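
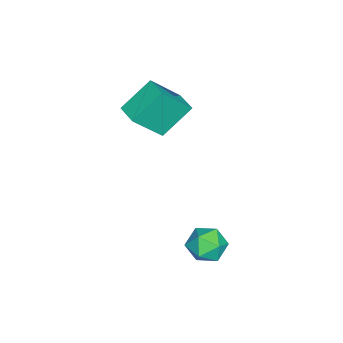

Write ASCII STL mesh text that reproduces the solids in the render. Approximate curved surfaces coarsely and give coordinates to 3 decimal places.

solid 
facet normal -0.852 -0.523 -0.018
outer loop
vertex 2.165 0.309 -2.168
vertex 2.554 -0.312 -2.536
vertex 2.517 -0.28 -1.718
endloop
endfacet
facet normal -0.835 -0.083 0.544
outer loop
vertex 2.165 0.309 -2.168
vertex 2.517 -0.28 -1.718
vertex 2.586 0.506 -1.492
endloop
endfacet
facet normal -0.755 0.582 0.301
outer loop
vertex 2.165 0.309 -2.168
vertex 2.586 0.506 -1.492
vertex 2.665 0.959 -2.171
endloop
endfacet
facet normal -0.723 0.554 -0.412
outer loop
vertex 2.165 0.309 -2.168
vertex 2.665 0.959 -2.171
vertex 2.645 0.453 -2.817
endloop
endfacet
facet normal -0.783 -0.130 -0.608
outer loop
vertex 2.165 0.309 -2.168
vertex 2.645 0.453 -2.817
vertex 2.554 -0.312 -2.536
endloop
endfacet
facet normal -0.259 -0.246 0.934
outer loop
vertex 2.586 0.506 -1.492
vertex 2.517 -0.28 -1.718
vertex 3.235 0.007 -1.443
endloop
endfacet
facet normal -0.287 -0.957 0.024
outer loop
vertex 2.517 -0.28 -1.718
vertex 2.554 -0.312 -2.536
vertex 3.215 -0.499 -2.089
endloop
endfacet
facet normal -0.176 -0.321 -0.931
outer loop
vertex 2.554 -0.312 -2.536
vertex 2.645 0.453 -2.817
vertex 3.294 -0.046 -2.768
endloop
endfacet
facet normal -0.079 0.786 -0.613
outer loop
vertex 2.645 0.453 -2.817
vertex 2.665 0.959 -2.171
vertex 3.363 0.74 -2.542
endloop
endfacet
facet normal -0.130 0.832 0.540
outer loop
vertex 2.665 0.959 -2.171
vertex 2.586 0.506 -1.492
vertex 3.326 0.772 -1.724
endloop
endfacet
facet normal 0.723 -0.554 0.412
outer loop
vertex 3.715 0.151 -2.092
vertex 3.235 0.007 -1.443
vertex 3.215 -0.499 -2.089
endloop
endfacet
facet normal 0.755 -0.582 -0.301
outer loop
vertex 3.715 0.151 -2.092
vertex 3.215 -0.499 -2.089
vertex 3.294 -0.046 -2.768
endloop
endfacet
facet normal 0.835 0.083 -0.544
outer loop
vertex 3.715 0.151 -2.092
vertex 3.294 -0.046 -2.768
vertex 3.363 0.74 -2.542
endloop
endfacet
facet normal 0.852 0.523 0.018
outer loop
vertex 3.715 0.151 -2.092
vertex 3.363 0.74 -2.542
vertex 3.326 0.772 -1.724
endloop
endfacet
facet normal 0.783 0.130 0.608
outer loop
vertex 3.715 0.151 -2.092
vertex 3.326 0.772 -1.724
vertex 3.235 0.007 -1.443
endloop
endfacet
facet normal 0.079 -0.786 0.613
outer loop
vertex 3.215 -0.499 -2.089
vertex 3.235 0.007 -1.443
vertex 2.517 -0.28 -1.718
endloop
endfacet
facet normal 0.130 -0.832 -0.540
outer loop
vertex 3.294 -0.046 -2.768
vertex 3.215 -0.499 -2.089
vertex 2.554 -0.312 -2.536
endloop
endfacet
facet normal 0.259 0.246 -0.934
outer loop
vertex 3.363 0.74 -2.542
vertex 3.294 -0.046 -2.768
vertex 2.645 0.453 -2.817
endloop
endfacet
facet normal 0.287 0.957 -0.024
outer loop
vertex 3.326 0.772 -1.724
vertex 3.363 0.74 -2.542
vertex 2.665 0.959 -2.171
endloop
endfacet
facet normal 0.176 0.321 0.931
outer loop
vertex 3.235 0.007 -1.443
vertex 3.326 0.772 -1.724
vertex 2.586 0.506 -1.492
endloop
endfacet
facet normal -0.743 -0.669 -0.012
outer loop
vertex -0.896 -2.859 3.133
vertex -1.679 -1.965 1.835
vertex -0.082 -3.744 2.034
endloop
endfacet
facet normal 0.445 -0.507 0.738
outer loop
vertex 0.639 -3.095 2.045
vertex -0.896 -2.859 3.133
vertex -0.082 -3.744 2.034
endloop
endfacet
facet normal -0.743 -0.669 -0.012
outer loop
vertex -0.082 -3.744 2.034
vertex -1.679 -1.965 1.835
vertex -0.865 -2.85 0.735
endloop
endfacet
facet normal 0.499 -0.543 -0.675
outer loop
vertex -0.865 -2.85 0.735
vertex 0.639 -3.095 2.045
vertex -0.082 -3.744 2.034
endloop
endfacet
facet normal -0.499 0.543 0.675
outer loop
vertex -0.896 -2.859 3.133
vertex -0.958 -1.316 1.846
vertex -1.679 -1.965 1.835
endloop
endfacet
facet normal 0.445 -0.508 0.738
outer loop
vertex -0.175 -2.21 3.145
vertex -0.896 -2.859 3.133
vertex 0.639 -3.095 2.045
endloop
endfacet
facet normal -0.500 0.543 0.675
outer loop
vertex -0.175 -2.21 3.145
vertex -0.958 -1.316 1.846
vertex -0.896 -2.859 3.133
endloop
endfacet
facet normal -0.445 0.507 -0.738
outer loop
vertex -1.679 -1.965 1.835
vertex -0.958 -1.316 1.846
vertex -0.865 -2.85 0.735
endloop
endfacet
facet normal 0.500 -0.543 -0.675
outer loop
vertex -0.144 -2.201 0.747
vertex 0.639 -3.095 2.045
vertex -0.865 -2.85 0.735
endloop
endfacet
facet normal -0.445 0.508 -0.738
outer loop
vertex -0.865 -2.85 0.735
vertex -0.958 -1.316 1.846
vertex -0.144 -2.201 0.747
endloop
endfacet
facet normal 0.743 0.669 0.012
outer loop
vertex -0.144 -2.201 0.747
vertex -0.175 -2.21 3.145
vertex 0.639 -3.095 2.045
endloop
endfacet
facet normal 0.743 0.669 0.012
outer loop
vertex -0.958 -1.316 1.846
vertex -0.175 -2.21 3.145
vertex -0.144 -2.201 0.747
endloop
endfacet

endsolid


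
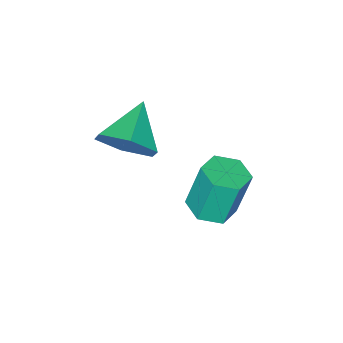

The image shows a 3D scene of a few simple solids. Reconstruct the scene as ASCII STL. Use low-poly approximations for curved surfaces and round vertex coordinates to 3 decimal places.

solid 
facet normal 0.813 0.316 -0.489
outer loop
vertex 0.091 0.666 -0.05
vertex -0.208 0.192 -0.854
vertex -0.479 1.121 -0.704
endloop
endfacet
facet normal -0.380 0.570 0.728
outer loop
vertex 0.091 0.666 -0.05
vertex -0.479 1.121 -0.704
vertex -1.452 -0.292 -0.106
endloop
endfacet
facet normal 0.813 0.316 -0.489
outer loop
vertex -0.479 1.121 -0.704
vertex -0.208 0.192 -0.854
vertex -0.778 0.647 -1.508
endloop
endfacet
facet normal -0.828 0.561 -0.023
outer loop
vertex -0.479 1.121 -0.704
vertex -0.778 0.647 -1.508
vertex -1.452 -0.292 -0.106
endloop
endfacet
facet normal 0.813 0.317 -0.488
outer loop
vertex -0.778 0.647 -1.508
vertex -0.208 0.192 -0.854
vertex -0.506 -0.283 -1.658
endloop
endfacet
facet normal -0.842 -0.163 -0.514
outer loop
vertex -0.778 0.647 -1.508
vertex -0.506 -0.283 -1.658
vertex -1.452 -0.292 -0.106
endloop
endfacet
facet normal 0.813 0.316 -0.488
outer loop
vertex -0.506 -0.283 -1.658
vertex -0.208 0.192 -0.854
vertex 0.064 -0.738 -1.003
endloop
endfacet
facet normal -0.408 -0.877 -0.254
outer loop
vertex -0.506 -0.283 -1.658
vertex 0.064 -0.738 -1.003
vertex -1.452 -0.292 -0.106
endloop
endfacet
facet normal 0.814 0.316 -0.488
outer loop
vertex 0.064 -0.738 -1.003
vertex -0.208 0.192 -0.854
vertex 0.362 -0.264 -0.199
endloop
endfacet
facet normal 0.039 -0.867 0.497
outer loop
vertex 0.064 -0.738 -1.003
vertex 0.362 -0.264 -0.199
vertex -1.452 -0.292 -0.106
endloop
endfacet
facet normal 0.814 0.315 -0.488
outer loop
vertex 0.362 -0.264 -0.199
vertex -0.208 0.192 -0.854
vertex 0.091 0.666 -0.05
endloop
endfacet
facet normal 0.053 -0.143 0.988
outer loop
vertex 0.362 -0.264 -0.199
vertex 0.091 0.666 -0.05
vertex -1.452 -0.292 -0.106
endloop
endfacet
facet normal 0.182 -0.176 -0.968
outer loop
vertex -1.525 1.656 -4.423
vertex -2.264 1.519 -4.537
vertex -1.992 2.225 -4.614
endloop
endfacet
facet normal 0.768 0.640 0.028
outer loop
vertex -1.525 1.656 -4.423
vertex -1.992 2.225 -4.614
vertex -1.837 1.957 -2.769
endloop
endfacet
facet normal 0.768 0.640 0.028
outer loop
vertex -1.837 1.957 -2.769
vertex -1.992 2.225 -4.614
vertex -2.304 2.526 -2.96
endloop
endfacet
facet normal -0.182 0.176 0.968
outer loop
vertex -1.837 1.957 -2.769
vertex -2.304 2.526 -2.96
vertex -2.576 1.821 -2.883
endloop
endfacet
facet normal 0.183 -0.176 -0.967
outer loop
vertex -1.992 2.225 -4.614
vertex -2.264 1.519 -4.537
vertex -2.731 2.088 -4.729
endloop
endfacet
facet normal -0.148 0.968 -0.204
outer loop
vertex -1.992 2.225 -4.614
vertex -2.731 2.088 -4.729
vertex -2.304 2.526 -2.96
endloop
endfacet
facet normal -0.148 0.968 -0.204
outer loop
vertex -2.304 2.526 -2.96
vertex -2.731 2.088 -4.729
vertex -3.042 2.389 -3.074
endloop
endfacet
facet normal -0.182 0.176 0.967
outer loop
vertex -2.304 2.526 -2.96
vertex -3.042 2.389 -3.074
vertex -2.576 1.821 -2.883
endloop
endfacet
facet normal 0.182 -0.177 -0.967
outer loop
vertex -2.731 2.088 -4.729
vertex -2.264 1.519 -4.537
vertex -3.003 1.383 -4.651
endloop
endfacet
facet normal -0.916 0.328 -0.232
outer loop
vertex -2.731 2.088 -4.729
vertex -3.003 1.383 -4.651
vertex -3.042 2.389 -3.074
endloop
endfacet
facet normal -0.915 0.329 -0.233
outer loop
vertex -3.042 2.389 -3.074
vertex -3.003 1.383 -4.651
vertex -3.315 1.684 -2.997
endloop
endfacet
facet normal -0.182 0.176 0.967
outer loop
vertex -3.042 2.389 -3.074
vertex -3.315 1.684 -2.997
vertex -2.576 1.821 -2.883
endloop
endfacet
facet normal 0.182 -0.176 -0.968
outer loop
vertex -3.003 1.383 -4.651
vertex -2.264 1.519 -4.537
vertex -2.536 0.814 -4.46
endloop
endfacet
facet normal -0.768 -0.640 -0.028
outer loop
vertex -3.003 1.383 -4.651
vertex -2.536 0.814 -4.46
vertex -3.315 1.684 -2.997
endloop
endfacet
facet normal -0.768 -0.640 -0.028
outer loop
vertex -3.315 1.684 -2.997
vertex -2.536 0.814 -4.46
vertex -2.848 1.115 -2.806
endloop
endfacet
facet normal -0.182 0.176 0.968
outer loop
vertex -3.315 1.684 -2.997
vertex -2.848 1.115 -2.806
vertex -2.576 1.821 -2.883
endloop
endfacet
facet normal 0.182 -0.176 -0.967
outer loop
vertex -2.536 0.814 -4.46
vertex -2.264 1.519 -4.537
vertex -1.798 0.951 -4.346
endloop
endfacet
facet normal 0.148 -0.968 0.204
outer loop
vertex -2.536 0.814 -4.46
vertex -1.798 0.951 -4.346
vertex -2.848 1.115 -2.806
endloop
endfacet
facet normal 0.148 -0.968 0.204
outer loop
vertex -2.848 1.115 -2.806
vertex -1.798 0.951 -4.346
vertex -2.109 1.252 -2.691
endloop
endfacet
facet normal -0.183 0.176 0.967
outer loop
vertex -2.848 1.115 -2.806
vertex -2.109 1.252 -2.691
vertex -2.576 1.821 -2.883
endloop
endfacet
facet normal 0.182 -0.176 -0.967
outer loop
vertex -1.798 0.951 -4.346
vertex -2.264 1.519 -4.537
vertex -1.525 1.656 -4.423
endloop
endfacet
facet normal 0.915 -0.329 0.232
outer loop
vertex -1.798 0.951 -4.346
vertex -1.525 1.656 -4.423
vertex -2.109 1.252 -2.691
endloop
endfacet
facet normal 0.916 -0.328 0.232
outer loop
vertex -2.109 1.252 -2.691
vertex -1.525 1.656 -4.423
vertex -1.837 1.957 -2.769
endloop
endfacet
facet normal -0.182 0.177 0.967
outer loop
vertex -2.109 1.252 -2.691
vertex -1.837 1.957 -2.769
vertex -2.576 1.821 -2.883
endloop
endfacet

endsolid


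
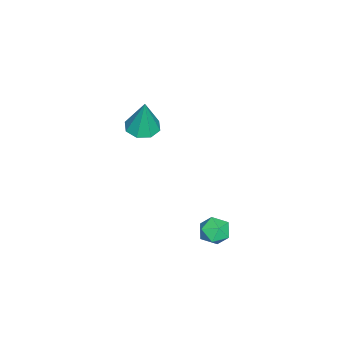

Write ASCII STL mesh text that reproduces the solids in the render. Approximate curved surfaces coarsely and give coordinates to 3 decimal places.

solid 
facet normal -0.879 0.473 0.051
outer loop
vertex 2.098 1.783 -2.823
vertex 1.824 1.224 -2.356
vertex 2.177 1.847 -2.051
endloop
endfacet
facet normal -0.346 0.937 -0.042
outer loop
vertex 2.098 1.783 -2.823
vertex 2.177 1.847 -2.051
vertex 2.766 2.043 -2.521
endloop
endfacet
facet normal -0.005 0.764 -0.646
outer loop
vertex 2.098 1.783 -2.823
vertex 2.766 2.043 -2.521
vertex 2.777 1.541 -3.115
endloop
endfacet
facet normal -0.329 0.192 -0.925
outer loop
vertex 2.098 1.783 -2.823
vertex 2.777 1.541 -3.115
vertex 2.195 1.035 -3.013
endloop
endfacet
facet normal -0.869 0.013 -0.494
outer loop
vertex 2.098 1.783 -2.823
vertex 2.195 1.035 -3.013
vertex 1.824 1.224 -2.356
endloop
endfacet
facet normal 0.112 0.859 0.499
outer loop
vertex 2.766 2.043 -2.521
vertex 2.177 1.847 -2.051
vertex 2.905 1.645 -1.867
endloop
endfacet
facet normal -0.752 0.108 0.650
outer loop
vertex 2.177 1.847 -2.051
vertex 1.824 1.224 -2.356
vertex 2.323 1.139 -1.765
endloop
endfacet
facet normal -0.735 -0.637 -0.232
outer loop
vertex 1.824 1.224 -2.356
vertex 2.195 1.035 -3.013
vertex 2.334 0.637 -2.359
endloop
endfacet
facet normal 0.138 -0.346 -0.928
outer loop
vertex 2.195 1.035 -3.013
vertex 2.777 1.541 -3.115
vertex 2.923 0.833 -2.829
endloop
endfacet
facet normal 0.663 0.578 -0.476
outer loop
vertex 2.777 1.541 -3.115
vertex 2.766 2.043 -2.521
vertex 3.276 1.456 -2.524
endloop
endfacet
facet normal 0.329 -0.192 0.925
outer loop
vertex 3.002 0.897 -2.057
vertex 2.905 1.645 -1.867
vertex 2.323 1.139 -1.765
endloop
endfacet
facet normal 0.005 -0.764 0.646
outer loop
vertex 3.002 0.897 -2.057
vertex 2.323 1.139 -1.765
vertex 2.334 0.637 -2.359
endloop
endfacet
facet normal 0.346 -0.937 0.042
outer loop
vertex 3.002 0.897 -2.057
vertex 2.334 0.637 -2.359
vertex 2.923 0.833 -2.829
endloop
endfacet
facet normal 0.879 -0.473 -0.051
outer loop
vertex 3.002 0.897 -2.057
vertex 2.923 0.833 -2.829
vertex 3.276 1.456 -2.524
endloop
endfacet
facet normal 0.869 -0.013 0.494
outer loop
vertex 3.002 0.897 -2.057
vertex 3.276 1.456 -2.524
vertex 2.905 1.645 -1.867
endloop
endfacet
facet normal -0.138 0.346 0.928
outer loop
vertex 2.323 1.139 -1.765
vertex 2.905 1.645 -1.867
vertex 2.177 1.847 -2.051
endloop
endfacet
facet normal -0.663 -0.578 0.476
outer loop
vertex 2.334 0.637 -2.359
vertex 2.323 1.139 -1.765
vertex 1.824 1.224 -2.356
endloop
endfacet
facet normal -0.112 -0.859 -0.499
outer loop
vertex 2.923 0.833 -2.829
vertex 2.334 0.637 -2.359
vertex 2.195 1.035 -3.013
endloop
endfacet
facet normal 0.752 -0.108 -0.650
outer loop
vertex 3.276 1.456 -2.524
vertex 2.923 0.833 -2.829
vertex 2.777 1.541 -3.115
endloop
endfacet
facet normal 0.735 0.637 0.232
outer loop
vertex 2.905 1.645 -1.867
vertex 3.276 1.456 -2.524
vertex 2.766 2.043 -2.521
endloop
endfacet
facet normal -0.157 -0.123 -0.980
outer loop
vertex -2.677 -3.267 -1.688
vertex -3.254 -3.868 -1.52
vertex -3.277 -3.025 -1.622
endloop
endfacet
facet normal 0.385 0.899 0.209
outer loop
vertex -2.677 -3.267 -1.688
vertex -3.277 -3.025 -1.622
vertex -2.946 -3.632 0.38
endloop
endfacet
facet normal -0.160 -0.123 -0.979
outer loop
vertex -3.277 -3.025 -1.622
vertex -3.254 -3.868 -1.52
vertex -3.863 -3.276 -1.495
endloop
endfacet
facet normal -0.313 0.893 0.323
outer loop
vertex -3.277 -3.025 -1.622
vertex -3.863 -3.276 -1.495
vertex -2.946 -3.632 0.38
endloop
endfacet
facet normal -0.158 -0.121 -0.980
outer loop
vertex -3.863 -3.276 -1.495
vertex -3.254 -3.868 -1.52
vertex -4.093 -3.875 -1.384
endloop
endfacet
facet normal -0.795 0.391 0.463
outer loop
vertex -3.863 -3.276 -1.495
vertex -4.093 -3.875 -1.384
vertex -2.946 -3.632 0.38
endloop
endfacet
facet normal -0.158 -0.122 -0.980
outer loop
vertex -4.093 -3.875 -1.384
vertex -3.254 -3.868 -1.52
vertex -3.831 -4.469 -1.352
endloop
endfacet
facet normal -0.776 -0.313 0.548
outer loop
vertex -4.093 -3.875 -1.384
vertex -3.831 -4.469 -1.352
vertex -2.946 -3.632 0.38
endloop
endfacet
facet normal -0.159 -0.122 -0.980
outer loop
vertex -3.831 -4.469 -1.352
vertex -3.254 -3.868 -1.52
vertex -3.231 -4.712 -1.419
endloop
endfacet
facet normal -0.268 -0.807 0.527
outer loop
vertex -3.831 -4.469 -1.352
vertex -3.231 -4.712 -1.419
vertex -2.946 -3.632 0.38
endloop
endfacet
facet normal -0.158 -0.122 -0.980
outer loop
vertex -3.231 -4.712 -1.419
vertex -3.254 -3.868 -1.52
vertex -2.644 -4.46 -1.545
endloop
endfacet
facet normal 0.433 -0.802 0.413
outer loop
vertex -3.231 -4.712 -1.419
vertex -2.644 -4.46 -1.545
vertex -2.946 -3.632 0.38
endloop
endfacet
facet normal -0.159 -0.123 -0.980
outer loop
vertex -2.644 -4.46 -1.545
vertex -3.254 -3.868 -1.52
vertex -2.415 -3.862 -1.657
endloop
endfacet
facet normal 0.915 -0.299 0.272
outer loop
vertex -2.644 -4.46 -1.545
vertex -2.415 -3.862 -1.657
vertex -2.946 -3.632 0.38
endloop
endfacet
facet normal -0.159 -0.121 -0.980
outer loop
vertex -2.415 -3.862 -1.657
vertex -3.254 -3.868 -1.52
vertex -2.677 -3.267 -1.688
endloop
endfacet
facet normal 0.895 0.404 0.188
outer loop
vertex -2.415 -3.862 -1.657
vertex -2.677 -3.267 -1.688
vertex -2.946 -3.632 0.38
endloop
endfacet

endsolid


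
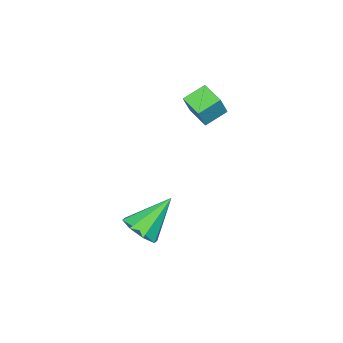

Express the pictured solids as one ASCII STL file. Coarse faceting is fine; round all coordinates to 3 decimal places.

solid 
facet normal -0.910 0.186 0.371
outer loop
vertex -4.095 -4.121 4.451
vertex -3.908 -2.962 4.328
vertex -4.547 -4.163 3.362
endloop
endfacet
facet normal -0.158 -0.982 0.103
outer loop
vertex -3.492 -4.378 2.932
vertex -4.095 -4.121 4.451
vertex -4.547 -4.163 3.362
endloop
endfacet
facet normal -0.910 0.185 0.371
outer loop
vertex -4.547 -4.163 3.362
vertex -3.908 -2.962 4.328
vertex -4.361 -3.004 3.239
endloop
endfacet
facet normal -0.384 -0.036 -0.923
outer loop
vertex -4.361 -3.004 3.239
vertex -3.492 -4.378 2.932
vertex -4.547 -4.163 3.362
endloop
endfacet
facet normal 0.383 0.036 0.923
outer loop
vertex -4.095 -4.121 4.451
vertex -2.853 -3.177 3.898
vertex -3.908 -2.962 4.328
endloop
endfacet
facet normal -0.158 -0.982 0.104
outer loop
vertex -3.039 -4.336 4.021
vertex -4.095 -4.121 4.451
vertex -3.492 -4.378 2.932
endloop
endfacet
facet normal 0.383 0.036 0.923
outer loop
vertex -3.039 -4.336 4.021
vertex -2.853 -3.177 3.898
vertex -4.095 -4.121 4.451
endloop
endfacet
facet normal 0.158 0.982 -0.104
outer loop
vertex -3.908 -2.962 4.328
vertex -2.853 -3.177 3.898
vertex -4.361 -3.004 3.239
endloop
endfacet
facet normal -0.383 -0.036 -0.923
outer loop
vertex -3.305 -3.219 2.809
vertex -3.492 -4.378 2.932
vertex -4.361 -3.004 3.239
endloop
endfacet
facet normal 0.158 0.982 -0.103
outer loop
vertex -4.361 -3.004 3.239
vertex -2.853 -3.177 3.898
vertex -3.305 -3.219 2.809
endloop
endfacet
facet normal 0.910 -0.186 -0.371
outer loop
vertex -3.305 -3.219 2.809
vertex -3.039 -4.336 4.021
vertex -3.492 -4.378 2.932
endloop
endfacet
facet normal 0.910 -0.185 -0.371
outer loop
vertex -2.853 -3.177 3.898
vertex -3.039 -4.336 4.021
vertex -3.305 -3.219 2.809
endloop
endfacet
facet normal 0.730 -0.124 -0.672
outer loop
vertex 0.943 -3.692 -1.291
vertex 0.49 -3.111 -1.89
vertex 1.139 -2.998 -1.206
endloop
endfacet
facet normal 0.300 -0.199 0.933
outer loop
vertex 0.943 -3.692 -1.291
vertex 1.139 -2.998 -1.206
vertex -1.05 -2.849 -0.47
endloop
endfacet
facet normal 0.730 -0.123 -0.672
outer loop
vertex 1.139 -2.998 -1.206
vertex 0.49 -3.111 -1.89
vertex 0.955 -2.369 -1.521
endloop
endfacet
facet normal 0.307 0.496 0.812
outer loop
vertex 1.139 -2.998 -1.206
vertex 0.955 -2.369 -1.521
vertex -1.05 -2.849 -0.47
endloop
endfacet
facet normal 0.730 -0.123 -0.673
outer loop
vertex 0.955 -2.369 -1.521
vertex 0.49 -3.111 -1.89
vertex 0.498 -2.175 -2.052
endloop
endfacet
facet normal -0.031 0.930 0.366
outer loop
vertex 0.955 -2.369 -1.521
vertex 0.498 -2.175 -2.052
vertex -1.05 -2.849 -0.47
endloop
endfacet
facet normal 0.730 -0.123 -0.672
outer loop
vertex 0.498 -2.175 -2.052
vertex 0.49 -3.111 -1.89
vertex 0.037 -2.529 -2.488
endloop
endfacet
facet normal -0.514 0.846 -0.143
outer loop
vertex 0.498 -2.175 -2.052
vertex 0.037 -2.529 -2.488
vertex -1.05 -2.849 -0.47
endloop
endfacet
facet normal 0.729 -0.124 -0.673
outer loop
vertex 0.037 -2.529 -2.488
vertex 0.49 -3.111 -1.89
vertex -0.16 -3.224 -2.573
endloop
endfacet
facet normal -0.860 0.295 -0.417
outer loop
vertex 0.037 -2.529 -2.488
vertex -0.16 -3.224 -2.573
vertex -1.05 -2.849 -0.47
endloop
endfacet
facet normal 0.729 -0.124 -0.673
outer loop
vertex -0.16 -3.224 -2.573
vertex 0.49 -3.111 -1.89
vertex 0.024 -3.852 -2.258
endloop
endfacet
facet normal -0.867 -0.402 -0.295
outer loop
vertex -0.16 -3.224 -2.573
vertex 0.024 -3.852 -2.258
vertex -1.05 -2.849 -0.47
endloop
endfacet
facet normal 0.729 -0.124 -0.673
outer loop
vertex 0.024 -3.852 -2.258
vertex 0.49 -3.111 -1.89
vertex 0.481 -4.047 -1.727
endloop
endfacet
facet normal -0.530 -0.835 0.150
outer loop
vertex 0.024 -3.852 -2.258
vertex 0.481 -4.047 -1.727
vertex -1.05 -2.849 -0.47
endloop
endfacet
facet normal 0.730 -0.124 -0.672
outer loop
vertex 0.481 -4.047 -1.727
vertex 0.49 -3.111 -1.89
vertex 0.943 -3.692 -1.291
endloop
endfacet
facet normal -0.046 -0.750 0.659
outer loop
vertex 0.481 -4.047 -1.727
vertex 0.943 -3.692 -1.291
vertex -1.05 -2.849 -0.47
endloop
endfacet

endsolid


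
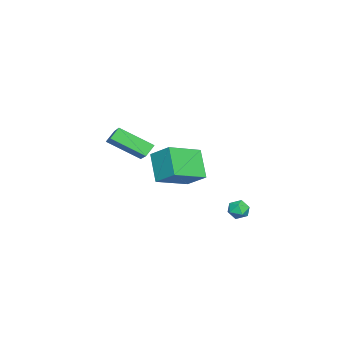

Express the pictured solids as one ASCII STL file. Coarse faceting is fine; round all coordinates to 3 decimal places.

solid 
facet normal -0.774 -0.358 -0.522
outer loop
vertex -2.549 -3.783 1.975
vertex -2.663 -1.955 0.889
vertex -2.031 -4.084 1.414
endloop
endfacet
facet normal 0.053 -0.859 0.510
outer loop
vertex -0.437 -3.345 2.491
vertex -2.549 -3.783 1.975
vertex -2.031 -4.084 1.414
endloop
endfacet
facet normal -0.773 -0.359 -0.523
outer loop
vertex -2.031 -4.084 1.414
vertex -2.663 -1.955 0.889
vertex -2.145 -2.255 0.329
endloop
endfacet
facet normal 0.632 -0.366 -0.683
outer loop
vertex -2.145 -2.255 0.329
vertex -0.437 -3.345 2.491
vertex -2.031 -4.084 1.414
endloop
endfacet
facet normal -0.632 0.367 0.683
outer loop
vertex -2.549 -3.783 1.975
vertex -1.069 -1.216 1.966
vertex -2.663 -1.955 0.889
endloop
endfacet
facet normal 0.054 -0.859 0.510
outer loop
vertex -0.955 -3.045 3.051
vertex -2.549 -3.783 1.975
vertex -0.437 -3.345 2.491
endloop
endfacet
facet normal -0.631 0.366 0.684
outer loop
vertex -0.955 -3.045 3.051
vertex -1.069 -1.216 1.966
vertex -2.549 -3.783 1.975
endloop
endfacet
facet normal -0.054 0.859 -0.510
outer loop
vertex -2.663 -1.955 0.889
vertex -1.069 -1.216 1.966
vertex -2.145 -2.255 0.329
endloop
endfacet
facet normal 0.631 -0.367 -0.683
outer loop
vertex -0.551 -1.517 1.405
vertex -0.437 -3.345 2.491
vertex -2.145 -2.255 0.329
endloop
endfacet
facet normal -0.053 0.859 -0.510
outer loop
vertex -2.145 -2.255 0.329
vertex -1.069 -1.216 1.966
vertex -0.551 -1.517 1.405
endloop
endfacet
facet normal 0.773 0.359 0.523
outer loop
vertex -0.551 -1.517 1.405
vertex -0.955 -3.045 3.051
vertex -0.437 -3.345 2.491
endloop
endfacet
facet normal 0.774 0.358 0.522
outer loop
vertex -1.069 -1.216 1.966
vertex -0.955 -3.045 3.051
vertex -0.551 -1.517 1.405
endloop
endfacet
facet normal -0.729 0.575 -0.370
outer loop
vertex -0.656 1.292 2.15
vertex 0.468 1.876 0.842
vertex -1.074 0.224 1.313
endloop
endfacet
facet normal -0.618 -0.321 0.718
outer loop
vertex 0.472 -0.996 2.098
vertex -0.656 1.292 2.15
vertex -1.074 0.224 1.313
endloop
endfacet
facet normal -0.729 0.576 -0.370
outer loop
vertex -1.074 0.224 1.313
vertex 0.468 1.876 0.842
vertex 0.049 0.808 0.006
endloop
endfacet
facet normal -0.295 -0.752 -0.589
outer loop
vertex 0.049 0.808 0.006
vertex 0.472 -0.996 2.098
vertex -1.074 0.224 1.313
endloop
endfacet
facet normal 0.295 0.752 0.589
outer loop
vertex -0.656 1.292 2.15
vertex 2.014 0.656 1.627
vertex 0.468 1.876 0.842
endloop
endfacet
facet normal -0.617 -0.321 0.719
outer loop
vertex 0.891 0.072 2.934
vertex -0.656 1.292 2.15
vertex 0.472 -0.996 2.098
endloop
endfacet
facet normal 0.295 0.752 0.589
outer loop
vertex 0.891 0.072 2.934
vertex 2.014 0.656 1.627
vertex -0.656 1.292 2.15
endloop
endfacet
facet normal 0.617 0.320 -0.718
outer loop
vertex 0.468 1.876 0.842
vertex 2.014 0.656 1.627
vertex 0.049 0.808 0.006
endloop
endfacet
facet normal -0.295 -0.752 -0.589
outer loop
vertex 1.596 -0.412 0.79
vertex 0.472 -0.996 2.098
vertex 0.049 0.808 0.006
endloop
endfacet
facet normal 0.617 0.321 -0.718
outer loop
vertex 0.049 0.808 0.006
vertex 2.014 0.656 1.627
vertex 1.596 -0.412 0.79
endloop
endfacet
facet normal 0.729 -0.576 0.370
outer loop
vertex 1.596 -0.412 0.79
vertex 0.891 0.072 2.934
vertex 0.472 -0.996 2.098
endloop
endfacet
facet normal 0.730 -0.575 0.370
outer loop
vertex 2.014 0.656 1.627
vertex 0.891 0.072 2.934
vertex 1.596 -0.412 0.79
endloop
endfacet
facet normal -0.567 0.656 0.498
outer loop
vertex 1.558 4.327 -0.364
vertex 1.044 4.1 -0.65
vertex 1.236 3.851 -0.103
endloop
endfacet
facet normal 0.010 0.476 0.880
outer loop
vertex 1.558 4.327 -0.364
vertex 1.236 3.851 -0.103
vertex 1.867 3.842 -0.105
endloop
endfacet
facet normal 0.586 0.639 0.497
outer loop
vertex 1.558 4.327 -0.364
vertex 1.867 3.842 -0.105
vertex 2.065 4.086 -0.652
endloop
endfacet
facet normal 0.369 0.921 -0.122
outer loop
vertex 1.558 4.327 -0.364
vertex 2.065 4.086 -0.652
vertex 1.556 4.245 -0.99
endloop
endfacet
facet normal -0.344 0.931 -0.121
outer loop
vertex 1.558 4.327 -0.364
vertex 1.556 4.245 -0.99
vertex 1.044 4.1 -0.65
endloop
endfacet
facet normal -0.000 -0.231 0.973
outer loop
vertex 1.867 3.842 -0.105
vertex 1.236 3.851 -0.103
vertex 1.544 3.315 -0.23
endloop
endfacet
facet normal -0.933 0.060 0.355
outer loop
vertex 1.236 3.851 -0.103
vertex 1.044 4.1 -0.65
vertex 1.035 3.474 -0.568
endloop
endfacet
facet normal -0.572 0.504 -0.647
outer loop
vertex 1.044 4.1 -0.65
vertex 1.556 4.245 -0.99
vertex 1.233 3.718 -1.115
endloop
endfacet
facet normal 0.583 0.489 -0.649
outer loop
vertex 1.556 4.245 -0.99
vertex 2.065 4.086 -0.652
vertex 1.864 3.709 -1.117
endloop
endfacet
facet normal 0.935 0.033 0.353
outer loop
vertex 2.065 4.086 -0.652
vertex 1.867 3.842 -0.105
vertex 2.056 3.46 -0.57
endloop
endfacet
facet normal -0.369 -0.921 0.122
outer loop
vertex 1.542 3.233 -0.856
vertex 1.544 3.315 -0.23
vertex 1.035 3.474 -0.568
endloop
endfacet
facet normal -0.586 -0.639 -0.497
outer loop
vertex 1.542 3.233 -0.856
vertex 1.035 3.474 -0.568
vertex 1.233 3.718 -1.115
endloop
endfacet
facet normal -0.010 -0.476 -0.880
outer loop
vertex 1.542 3.233 -0.856
vertex 1.233 3.718 -1.115
vertex 1.864 3.709 -1.117
endloop
endfacet
facet normal 0.567 -0.656 -0.498
outer loop
vertex 1.542 3.233 -0.856
vertex 1.864 3.709 -1.117
vertex 2.056 3.46 -0.57
endloop
endfacet
facet normal 0.344 -0.931 0.121
outer loop
vertex 1.542 3.233 -0.856
vertex 2.056 3.46 -0.57
vertex 1.544 3.315 -0.23
endloop
endfacet
facet normal -0.583 -0.489 0.649
outer loop
vertex 1.035 3.474 -0.568
vertex 1.544 3.315 -0.23
vertex 1.236 3.851 -0.103
endloop
endfacet
facet normal -0.935 -0.033 -0.353
outer loop
vertex 1.233 3.718 -1.115
vertex 1.035 3.474 -0.568
vertex 1.044 4.1 -0.65
endloop
endfacet
facet normal 0.000 0.231 -0.973
outer loop
vertex 1.864 3.709 -1.117
vertex 1.233 3.718 -1.115
vertex 1.556 4.245 -0.99
endloop
endfacet
facet normal 0.933 -0.060 -0.355
outer loop
vertex 2.056 3.46 -0.57
vertex 1.864 3.709 -1.117
vertex 2.065 4.086 -0.652
endloop
endfacet
facet normal 0.572 -0.504 0.647
outer loop
vertex 1.544 3.315 -0.23
vertex 2.056 3.46 -0.57
vertex 1.867 3.842 -0.105
endloop
endfacet

endsolid


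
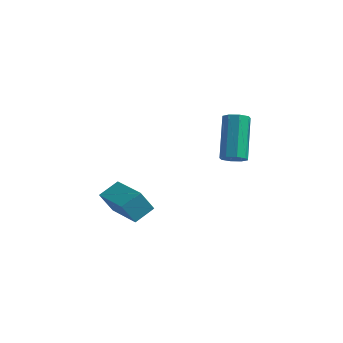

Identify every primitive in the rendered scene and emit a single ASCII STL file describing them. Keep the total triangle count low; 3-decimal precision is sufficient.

solid 
facet normal -0.893 0.438 -0.104
outer loop
vertex -2.693 -0.457 -1.724
vertex -2.37 0.31 -1.267
vertex -2.381 -0.039 -2.647
endloop
endfacet
facet normal -0.340 -0.808 -0.481
outer loop
vertex -0.89 -0.77 -2.473
vertex -2.693 -0.457 -1.724
vertex -2.381 -0.039 -2.647
endloop
endfacet
facet normal -0.893 0.438 -0.104
outer loop
vertex -2.381 -0.039 -2.647
vertex -2.37 0.31 -1.267
vertex -2.058 0.728 -2.189
endloop
endfacet
facet normal 0.295 0.395 -0.870
outer loop
vertex -2.058 0.728 -2.189
vertex -0.89 -0.77 -2.473
vertex -2.381 -0.039 -2.647
endloop
endfacet
facet normal -0.295 -0.394 0.870
outer loop
vertex -2.693 -0.457 -1.724
vertex -0.879 -0.421 -1.093
vertex -2.37 0.31 -1.267
endloop
endfacet
facet normal -0.340 -0.808 -0.481
outer loop
vertex -1.202 -1.188 -1.551
vertex -2.693 -0.457 -1.724
vertex -0.89 -0.77 -2.473
endloop
endfacet
facet normal -0.295 -0.395 0.870
outer loop
vertex -1.202 -1.188 -1.551
vertex -0.879 -0.421 -1.093
vertex -2.693 -0.457 -1.724
endloop
endfacet
facet normal 0.340 0.808 0.481
outer loop
vertex -2.37 0.31 -1.267
vertex -0.879 -0.421 -1.093
vertex -2.058 0.728 -2.189
endloop
endfacet
facet normal 0.294 0.395 -0.870
outer loop
vertex -0.567 -0.003 -2.016
vertex -0.89 -0.77 -2.473
vertex -2.058 0.728 -2.189
endloop
endfacet
facet normal 0.340 0.808 0.481
outer loop
vertex -2.058 0.728 -2.189
vertex -0.879 -0.421 -1.093
vertex -0.567 -0.003 -2.016
endloop
endfacet
facet normal 0.893 -0.438 0.104
outer loop
vertex -0.567 -0.003 -2.016
vertex -1.202 -1.188 -1.551
vertex -0.89 -0.77 -2.473
endloop
endfacet
facet normal 0.893 -0.438 0.104
outer loop
vertex -0.879 -0.421 -1.093
vertex -1.202 -1.188 -1.551
vertex -0.567 -0.003 -2.016
endloop
endfacet
facet normal 0.279 -0.567 -0.775
outer loop
vertex 3.14 -0.419 1.913
vertex 2.85 -0.137 1.602
vertex 3.334 -0.116 1.761
endloop
endfacet
facet normal 0.822 -0.276 0.499
outer loop
vertex 3.14 -0.419 1.913
vertex 3.334 -0.116 1.761
vertex 2.6 0.675 3.409
endloop
endfacet
facet normal 0.822 -0.276 0.499
outer loop
vertex 2.6 0.675 3.409
vertex 3.334 -0.116 1.761
vertex 2.794 0.978 3.257
endloop
endfacet
facet normal -0.279 0.567 0.775
outer loop
vertex 2.6 0.675 3.409
vertex 2.794 0.978 3.257
vertex 2.31 0.957 3.098
endloop
endfacet
facet normal 0.280 -0.565 -0.777
outer loop
vertex 3.334 -0.116 1.761
vertex 2.85 -0.137 1.602
vertex 3.244 0.175 1.517
endloop
endfacet
facet normal 0.932 0.354 0.078
outer loop
vertex 3.334 -0.116 1.761
vertex 3.244 0.175 1.517
vertex 2.794 0.978 3.257
endloop
endfacet
facet normal 0.933 0.352 0.078
outer loop
vertex 2.794 0.978 3.257
vertex 3.244 0.175 1.517
vertex 2.705 1.268 3.012
endloop
endfacet
facet normal -0.279 0.568 0.774
outer loop
vertex 2.794 0.978 3.257
vertex 2.705 1.268 3.012
vertex 2.31 0.957 3.098
endloop
endfacet
facet normal 0.281 -0.566 -0.775
outer loop
vertex 3.244 0.175 1.517
vertex 2.85 -0.137 1.602
vertex 2.924 0.283 1.322
endloop
endfacet
facet normal 0.498 0.776 -0.388
outer loop
vertex 3.244 0.175 1.517
vertex 2.924 0.283 1.322
vertex 2.705 1.268 3.012
endloop
endfacet
facet normal 0.496 0.777 -0.388
outer loop
vertex 2.705 1.268 3.012
vertex 2.924 0.283 1.322
vertex 2.384 1.376 2.818
endloop
endfacet
facet normal -0.278 0.567 0.775
outer loop
vertex 2.705 1.268 3.012
vertex 2.384 1.376 2.818
vertex 2.31 0.957 3.098
endloop
endfacet
facet normal 0.281 -0.566 -0.775
outer loop
vertex 2.924 0.283 1.322
vertex 2.85 -0.137 1.602
vertex 2.56 0.145 1.291
endloop
endfacet
facet normal -0.229 0.745 -0.627
outer loop
vertex 2.924 0.283 1.322
vertex 2.56 0.145 1.291
vertex 2.384 1.376 2.818
endloop
endfacet
facet normal -0.227 0.745 -0.627
outer loop
vertex 2.384 1.376 2.818
vertex 2.56 0.145 1.291
vertex 2.02 1.239 2.787
endloop
endfacet
facet normal -0.279 0.567 0.775
outer loop
vertex 2.384 1.376 2.818
vertex 2.02 1.239 2.787
vertex 2.31 0.957 3.098
endloop
endfacet
facet normal 0.279 -0.567 -0.775
outer loop
vertex 2.56 0.145 1.291
vertex 2.85 -0.137 1.602
vertex 2.366 -0.158 1.443
endloop
endfacet
facet normal -0.822 0.276 -0.499
outer loop
vertex 2.56 0.145 1.291
vertex 2.366 -0.158 1.443
vertex 2.02 1.239 2.787
endloop
endfacet
facet normal -0.822 0.276 -0.499
outer loop
vertex 2.02 1.239 2.787
vertex 2.366 -0.158 1.443
vertex 1.826 0.936 2.939
endloop
endfacet
facet normal -0.279 0.567 0.775
outer loop
vertex 2.02 1.239 2.787
vertex 1.826 0.936 2.939
vertex 2.31 0.957 3.098
endloop
endfacet
facet normal 0.279 -0.568 -0.774
outer loop
vertex 2.366 -0.158 1.443
vertex 2.85 -0.137 1.602
vertex 2.455 -0.448 1.688
endloop
endfacet
facet normal -0.932 -0.353 -0.079
outer loop
vertex 2.366 -0.158 1.443
vertex 2.455 -0.448 1.688
vertex 1.826 0.936 2.939
endloop
endfacet
facet normal -0.932 -0.353 -0.078
outer loop
vertex 1.826 0.936 2.939
vertex 2.455 -0.448 1.688
vertex 1.916 0.645 3.183
endloop
endfacet
facet normal -0.280 0.565 0.777
outer loop
vertex 1.826 0.936 2.939
vertex 1.916 0.645 3.183
vertex 2.31 0.957 3.098
endloop
endfacet
facet normal 0.278 -0.567 -0.775
outer loop
vertex 2.455 -0.448 1.688
vertex 2.85 -0.137 1.602
vertex 2.776 -0.556 1.882
endloop
endfacet
facet normal -0.496 -0.776 0.389
outer loop
vertex 2.455 -0.448 1.688
vertex 2.776 -0.556 1.882
vertex 1.916 0.645 3.183
endloop
endfacet
facet normal -0.498 -0.776 0.387
outer loop
vertex 1.916 0.645 3.183
vertex 2.776 -0.556 1.882
vertex 2.236 0.537 3.378
endloop
endfacet
facet normal -0.281 0.566 0.775
outer loop
vertex 1.916 0.645 3.183
vertex 2.236 0.537 3.378
vertex 2.31 0.957 3.098
endloop
endfacet
facet normal 0.279 -0.567 -0.775
outer loop
vertex 2.776 -0.556 1.882
vertex 2.85 -0.137 1.602
vertex 3.14 -0.419 1.913
endloop
endfacet
facet normal 0.227 -0.745 0.627
outer loop
vertex 2.776 -0.556 1.882
vertex 3.14 -0.419 1.913
vertex 2.236 0.537 3.378
endloop
endfacet
facet normal 0.229 -0.745 0.627
outer loop
vertex 2.236 0.537 3.378
vertex 3.14 -0.419 1.913
vertex 2.6 0.675 3.409
endloop
endfacet
facet normal -0.281 0.566 0.775
outer loop
vertex 2.236 0.537 3.378
vertex 2.6 0.675 3.409
vertex 2.31 0.957 3.098
endloop
endfacet

endsolid


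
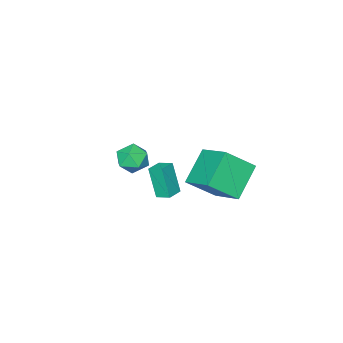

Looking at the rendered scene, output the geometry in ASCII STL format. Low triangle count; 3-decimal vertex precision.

solid 
facet normal -0.970 -0.196 -0.145
outer loop
vertex -1.793 -1.222 -1.928
vertex -1.988 -0.466 -1.646
vertex -1.674 -0.556 -3.629
endloop
endfacet
facet normal 0.235 -0.911 -0.340
outer loop
vertex -0.772 -0.374 -3.494
vertex -1.793 -1.222 -1.928
vertex -1.674 -0.556 -3.629
endloop
endfacet
facet normal -0.970 -0.196 -0.145
outer loop
vertex -1.674 -0.556 -3.629
vertex -1.988 -0.466 -1.646
vertex -1.869 0.2 -3.346
endloop
endfacet
facet normal 0.065 0.365 -0.929
outer loop
vertex -1.869 0.2 -3.346
vertex -0.772 -0.374 -3.494
vertex -1.674 -0.556 -3.629
endloop
endfacet
facet normal -0.066 -0.364 0.929
outer loop
vertex -1.793 -1.222 -1.928
vertex -1.086 -0.284 -1.511
vertex -1.988 -0.466 -1.646
endloop
endfacet
facet normal 0.234 -0.911 -0.340
outer loop
vertex -0.891 -1.04 -1.794
vertex -1.793 -1.222 -1.928
vertex -0.772 -0.374 -3.494
endloop
endfacet
facet normal -0.064 -0.364 0.929
outer loop
vertex -0.891 -1.04 -1.794
vertex -1.086 -0.284 -1.511
vertex -1.793 -1.222 -1.928
endloop
endfacet
facet normal -0.235 0.911 0.340
outer loop
vertex -1.988 -0.466 -1.646
vertex -1.086 -0.284 -1.511
vertex -1.869 0.2 -3.346
endloop
endfacet
facet normal 0.065 0.363 -0.929
outer loop
vertex -0.967 0.382 -3.212
vertex -0.772 -0.374 -3.494
vertex -1.869 0.2 -3.346
endloop
endfacet
facet normal -0.234 0.911 0.340
outer loop
vertex -1.869 0.2 -3.346
vertex -1.086 -0.284 -1.511
vertex -0.967 0.382 -3.212
endloop
endfacet
facet normal 0.970 0.196 0.145
outer loop
vertex -0.967 0.382 -3.212
vertex -0.891 -1.04 -1.794
vertex -0.772 -0.374 -3.494
endloop
endfacet
facet normal 0.970 0.196 0.145
outer loop
vertex -1.086 -0.284 -1.511
vertex -0.891 -1.04 -1.794
vertex -0.967 0.382 -3.212
endloop
endfacet
facet normal -0.635 0.452 -0.626
outer loop
vertex -4.754 0.981 -2.352
vertex -4.394 2.873 -1.352
vertex -3.124 1.389 -3.71
endloop
endfacet
facet normal -0.166 -0.872 -0.461
outer loop
vertex -1.886 0.507 -2.488
vertex -4.754 0.981 -2.352
vertex -3.124 1.389 -3.71
endloop
endfacet
facet normal -0.635 0.452 -0.627
outer loop
vertex -3.124 1.389 -3.71
vertex -4.394 2.873 -1.352
vertex -2.764 3.281 -2.709
endloop
endfacet
facet normal 0.755 0.189 -0.628
outer loop
vertex -2.764 3.281 -2.709
vertex -1.886 0.507 -2.488
vertex -3.124 1.389 -3.71
endloop
endfacet
facet normal -0.755 -0.189 0.628
outer loop
vertex -4.754 0.981 -2.352
vertex -3.156 1.991 -0.13
vertex -4.394 2.873 -1.352
endloop
endfacet
facet normal -0.166 -0.872 -0.461
outer loop
vertex -3.516 0.099 -1.131
vertex -4.754 0.981 -2.352
vertex -1.886 0.507 -2.488
endloop
endfacet
facet normal -0.755 -0.189 0.629
outer loop
vertex -3.516 0.099 -1.131
vertex -3.156 1.991 -0.13
vertex -4.754 0.981 -2.352
endloop
endfacet
facet normal 0.166 0.872 0.461
outer loop
vertex -4.394 2.873 -1.352
vertex -3.156 1.991 -0.13
vertex -2.764 3.281 -2.709
endloop
endfacet
facet normal 0.754 0.189 -0.629
outer loop
vertex -1.526 2.399 -1.488
vertex -1.886 0.507 -2.488
vertex -2.764 3.281 -2.709
endloop
endfacet
facet normal 0.166 0.872 0.461
outer loop
vertex -2.764 3.281 -2.709
vertex -3.156 1.991 -0.13
vertex -1.526 2.399 -1.488
endloop
endfacet
facet normal 0.635 -0.452 0.627
outer loop
vertex -1.526 2.399 -1.488
vertex -3.516 0.099 -1.131
vertex -1.886 0.507 -2.488
endloop
endfacet
facet normal 0.635 -0.452 0.626
outer loop
vertex -3.156 1.991 -0.13
vertex -3.516 0.099 -1.131
vertex -1.526 2.399 -1.488
endloop
endfacet
facet normal 0.290 -0.321 0.902
outer loop
vertex 2.88 1.606 2.765
vertex 2.132 1.122 2.833
vertex 2.865 0.763 2.47
endloop
endfacet
facet normal 0.854 -0.185 0.486
outer loop
vertex 2.88 1.606 2.765
vertex 2.865 0.763 2.47
vertex 3.275 1.396 1.991
endloop
endfacet
facet normal 0.820 0.498 0.283
outer loop
vertex 2.88 1.606 2.765
vertex 3.275 1.396 1.991
vertex 2.796 2.147 2.058
endloop
endfacet
facet normal 0.234 0.785 0.573
outer loop
vertex 2.88 1.606 2.765
vertex 2.796 2.147 2.058
vertex 2.089 1.978 2.578
endloop
endfacet
facet normal -0.094 0.280 0.955
outer loop
vertex 2.88 1.606 2.765
vertex 2.089 1.978 2.578
vertex 2.132 1.122 2.833
endloop
endfacet
facet normal 0.800 -0.592 -0.097
outer loop
vertex 3.275 1.396 1.991
vertex 2.865 0.763 2.47
vertex 2.771 0.782 1.582
endloop
endfacet
facet normal -0.112 -0.811 0.575
outer loop
vertex 2.865 0.763 2.47
vertex 2.132 1.122 2.833
vertex 2.064 0.613 2.102
endloop
endfacet
facet normal -0.732 0.160 0.662
outer loop
vertex 2.132 1.122 2.833
vertex 2.089 1.978 2.578
vertex 1.585 1.364 2.169
endloop
endfacet
facet normal -0.203 0.978 0.042
outer loop
vertex 2.089 1.978 2.578
vertex 2.796 2.147 2.058
vertex 1.995 1.997 1.69
endloop
endfacet
facet normal 0.745 0.513 -0.427
outer loop
vertex 2.796 2.147 2.058
vertex 3.275 1.396 1.991
vertex 2.728 1.638 1.327
endloop
endfacet
facet normal -0.234 -0.785 -0.573
outer loop
vertex 1.98 1.154 1.395
vertex 2.771 0.782 1.582
vertex 2.064 0.613 2.102
endloop
endfacet
facet normal -0.820 -0.498 -0.283
outer loop
vertex 1.98 1.154 1.395
vertex 2.064 0.613 2.102
vertex 1.585 1.364 2.169
endloop
endfacet
facet normal -0.854 0.185 -0.486
outer loop
vertex 1.98 1.154 1.395
vertex 1.585 1.364 2.169
vertex 1.995 1.997 1.69
endloop
endfacet
facet normal -0.290 0.321 -0.902
outer loop
vertex 1.98 1.154 1.395
vertex 1.995 1.997 1.69
vertex 2.728 1.638 1.327
endloop
endfacet
facet normal 0.094 -0.280 -0.955
outer loop
vertex 1.98 1.154 1.395
vertex 2.728 1.638 1.327
vertex 2.771 0.782 1.582
endloop
endfacet
facet normal 0.203 -0.978 -0.042
outer loop
vertex 2.064 0.613 2.102
vertex 2.771 0.782 1.582
vertex 2.865 0.763 2.47
endloop
endfacet
facet normal -0.745 -0.513 0.427
outer loop
vertex 1.585 1.364 2.169
vertex 2.064 0.613 2.102
vertex 2.132 1.122 2.833
endloop
endfacet
facet normal -0.800 0.592 0.097
outer loop
vertex 1.995 1.997 1.69
vertex 1.585 1.364 2.169
vertex 2.089 1.978 2.578
endloop
endfacet
facet normal 0.112 0.811 -0.575
outer loop
vertex 2.728 1.638 1.327
vertex 1.995 1.997 1.69
vertex 2.796 2.147 2.058
endloop
endfacet
facet normal 0.732 -0.160 -0.662
outer loop
vertex 2.771 0.782 1.582
vertex 2.728 1.638 1.327
vertex 3.275 1.396 1.991
endloop
endfacet

endsolid


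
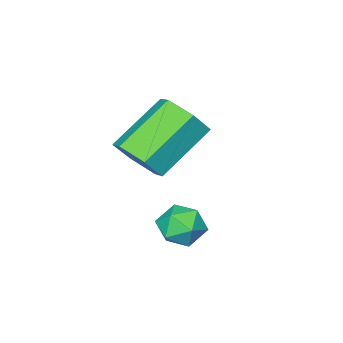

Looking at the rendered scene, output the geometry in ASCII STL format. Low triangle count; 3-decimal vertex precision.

solid 
facet normal 0.790 -0.094 -0.606
outer loop
vertex -0.277 1.159 0.55
vertex -0.775 1.27 -0.117
vertex -0.413 1.932 0.253
endloop
endfacet
facet normal 0.590 0.378 0.713
outer loop
vertex -0.277 1.159 0.55
vertex -0.413 1.932 0.253
vertex -1.788 1.338 1.705
endloop
endfacet
facet normal 0.590 0.379 0.713
outer loop
vertex -1.788 1.338 1.705
vertex -0.413 1.932 0.253
vertex -1.924 2.111 1.407
endloop
endfacet
facet normal -0.791 0.094 0.604
outer loop
vertex -1.788 1.338 1.705
vertex -1.924 2.111 1.407
vertex -2.285 1.45 1.037
endloop
endfacet
facet normal 0.791 -0.095 -0.604
outer loop
vertex -0.413 1.932 0.253
vertex -0.775 1.27 -0.117
vertex -0.91 2.044 -0.415
endloop
endfacet
facet normal 0.155 0.987 0.050
outer loop
vertex -0.413 1.932 0.253
vertex -0.91 2.044 -0.415
vertex -1.924 2.111 1.407
endloop
endfacet
facet normal 0.155 0.987 0.050
outer loop
vertex -1.924 2.111 1.407
vertex -0.91 2.044 -0.415
vertex -2.421 2.223 0.74
endloop
endfacet
facet normal -0.791 0.093 0.605
outer loop
vertex -1.924 2.111 1.407
vertex -2.421 2.223 0.74
vertex -2.285 1.45 1.037
endloop
endfacet
facet normal 0.791 -0.095 -0.604
outer loop
vertex -0.91 2.044 -0.415
vertex -0.775 1.27 -0.117
vertex -1.272 1.382 -0.785
endloop
endfacet
facet normal -0.435 0.609 -0.663
outer loop
vertex -0.91 2.044 -0.415
vertex -1.272 1.382 -0.785
vertex -2.421 2.223 0.74
endloop
endfacet
facet normal -0.435 0.609 -0.663
outer loop
vertex -2.421 2.223 0.74
vertex -1.272 1.382 -0.785
vertex -2.783 1.561 0.37
endloop
endfacet
facet normal -0.790 0.094 0.606
outer loop
vertex -2.421 2.223 0.74
vertex -2.783 1.561 0.37
vertex -2.285 1.45 1.037
endloop
endfacet
facet normal 0.791 -0.094 -0.604
outer loop
vertex -1.272 1.382 -0.785
vertex -0.775 1.27 -0.117
vertex -1.136 0.609 -0.487
endloop
endfacet
facet normal -0.590 -0.379 -0.713
outer loop
vertex -1.272 1.382 -0.785
vertex -1.136 0.609 -0.487
vertex -2.783 1.561 0.37
endloop
endfacet
facet normal -0.590 -0.378 -0.714
outer loop
vertex -2.783 1.561 0.37
vertex -1.136 0.609 -0.487
vertex -2.647 0.788 0.667
endloop
endfacet
facet normal -0.790 0.094 0.606
outer loop
vertex -2.783 1.561 0.37
vertex -2.647 0.788 0.667
vertex -2.285 1.45 1.037
endloop
endfacet
facet normal 0.791 -0.093 -0.605
outer loop
vertex -1.136 0.609 -0.487
vertex -0.775 1.27 -0.117
vertex -0.639 0.497 0.18
endloop
endfacet
facet normal -0.155 -0.987 -0.050
outer loop
vertex -1.136 0.609 -0.487
vertex -0.639 0.497 0.18
vertex -2.647 0.788 0.667
endloop
endfacet
facet normal -0.155 -0.987 -0.050
outer loop
vertex -2.647 0.788 0.667
vertex -0.639 0.497 0.18
vertex -2.15 0.676 1.335
endloop
endfacet
facet normal -0.791 0.095 0.604
outer loop
vertex -2.647 0.788 0.667
vertex -2.15 0.676 1.335
vertex -2.285 1.45 1.037
endloop
endfacet
facet normal 0.790 -0.094 -0.606
outer loop
vertex -0.639 0.497 0.18
vertex -0.775 1.27 -0.117
vertex -0.277 1.159 0.55
endloop
endfacet
facet normal 0.435 -0.609 0.663
outer loop
vertex -0.639 0.497 0.18
vertex -0.277 1.159 0.55
vertex -2.15 0.676 1.335
endloop
endfacet
facet normal 0.435 -0.609 0.663
outer loop
vertex -2.15 0.676 1.335
vertex -0.277 1.159 0.55
vertex -1.788 1.338 1.705
endloop
endfacet
facet normal -0.791 0.095 0.604
outer loop
vertex -2.15 0.676 1.335
vertex -1.788 1.338 1.705
vertex -2.285 1.45 1.037
endloop
endfacet
facet normal -0.287 0.863 0.416
outer loop
vertex -1.373 3.213 -2.052
vertex -1.247 2.942 -1.402
vertex -0.727 3.284 -1.753
endloop
endfacet
facet normal -0.001 0.974 -0.229
outer loop
vertex -1.373 3.213 -2.052
vertex -0.727 3.284 -1.753
vertex -0.784 3.121 -2.447
endloop
endfacet
facet normal -0.380 0.598 -0.706
outer loop
vertex -1.373 3.213 -2.052
vertex -0.784 3.121 -2.447
vertex -1.34 2.677 -2.524
endloop
endfacet
facet normal -0.899 0.257 -0.354
outer loop
vertex -1.373 3.213 -2.052
vertex -1.34 2.677 -2.524
vertex -1.626 2.567 -1.878
endloop
endfacet
facet normal -0.842 0.421 0.339
outer loop
vertex -1.373 3.213 -2.052
vertex -1.626 2.567 -1.878
vertex -1.247 2.942 -1.402
endloop
endfacet
facet normal 0.663 0.715 -0.222
outer loop
vertex -0.784 3.121 -2.447
vertex -0.727 3.284 -1.753
vertex -0.294 2.793 -2.042
endloop
endfacet
facet normal 0.201 0.536 0.820
outer loop
vertex -0.727 3.284 -1.753
vertex -1.247 2.942 -1.402
vertex -0.58 2.683 -1.396
endloop
endfacet
facet normal -0.695 -0.180 0.696
outer loop
vertex -1.247 2.942 -1.402
vertex -1.626 2.567 -1.878
vertex -1.136 2.239 -1.473
endloop
endfacet
facet normal -0.788 -0.445 -0.425
outer loop
vertex -1.626 2.567 -1.878
vertex -1.34 2.677 -2.524
vertex -1.193 2.076 -2.167
endloop
endfacet
facet normal 0.051 0.108 -0.993
outer loop
vertex -1.34 2.677 -2.524
vertex -0.784 3.121 -2.447
vertex -0.673 2.418 -2.518
endloop
endfacet
facet normal 0.899 -0.257 0.354
outer loop
vertex -0.547 2.147 -1.868
vertex -0.294 2.793 -2.042
vertex -0.58 2.683 -1.396
endloop
endfacet
facet normal 0.380 -0.598 0.706
outer loop
vertex -0.547 2.147 -1.868
vertex -0.58 2.683 -1.396
vertex -1.136 2.239 -1.473
endloop
endfacet
facet normal 0.001 -0.974 0.229
outer loop
vertex -0.547 2.147 -1.868
vertex -1.136 2.239 -1.473
vertex -1.193 2.076 -2.167
endloop
endfacet
facet normal 0.287 -0.863 -0.416
outer loop
vertex -0.547 2.147 -1.868
vertex -1.193 2.076 -2.167
vertex -0.673 2.418 -2.518
endloop
endfacet
facet normal 0.842 -0.421 -0.339
outer loop
vertex -0.547 2.147 -1.868
vertex -0.673 2.418 -2.518
vertex -0.294 2.793 -2.042
endloop
endfacet
facet normal 0.788 0.445 0.425
outer loop
vertex -0.58 2.683 -1.396
vertex -0.294 2.793 -2.042
vertex -0.727 3.284 -1.753
endloop
endfacet
facet normal -0.051 -0.108 0.993
outer loop
vertex -1.136 2.239 -1.473
vertex -0.58 2.683 -1.396
vertex -1.247 2.942 -1.402
endloop
endfacet
facet normal -0.663 -0.715 0.222
outer loop
vertex -1.193 2.076 -2.167
vertex -1.136 2.239 -1.473
vertex -1.626 2.567 -1.878
endloop
endfacet
facet normal -0.201 -0.536 -0.820
outer loop
vertex -0.673 2.418 -2.518
vertex -1.193 2.076 -2.167
vertex -1.34 2.677 -2.524
endloop
endfacet
facet normal 0.695 0.180 -0.696
outer loop
vertex -0.294 2.793 -2.042
vertex -0.673 2.418 -2.518
vertex -0.784 3.121 -2.447
endloop
endfacet

endsolid


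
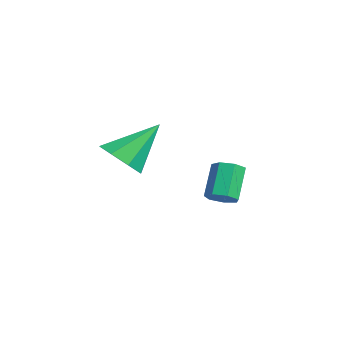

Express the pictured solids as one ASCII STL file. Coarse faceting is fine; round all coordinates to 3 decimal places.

solid 
facet normal 0.098 -0.696 -0.712
outer loop
vertex 4.579 -4.079 -1.561
vertex 3.654 -4.121 -1.647
vertex 4.33 -3.62 -2.044
endloop
endfacet
facet normal 0.811 0.571 0.125
outer loop
vertex 4.579 -4.079 -1.561
vertex 4.33 -3.62 -2.044
vertex 3.466 -2.779 -0.273
endloop
endfacet
facet normal 0.097 -0.695 -0.712
outer loop
vertex 4.33 -3.62 -2.044
vertex 3.654 -4.121 -1.647
vertex 3.685 -3.454 -2.294
endloop
endfacet
facet normal 0.336 0.904 -0.266
outer loop
vertex 4.33 -3.62 -2.044
vertex 3.685 -3.454 -2.294
vertex 3.466 -2.779 -0.273
endloop
endfacet
facet normal 0.098 -0.695 -0.712
outer loop
vertex 3.685 -3.454 -2.294
vertex 3.654 -4.121 -1.647
vertex 3.022 -3.679 -2.166
endloop
endfacet
facet normal -0.360 0.873 -0.330
outer loop
vertex 3.685 -3.454 -2.294
vertex 3.022 -3.679 -2.166
vertex 3.466 -2.779 -0.273
endloop
endfacet
facet normal 0.098 -0.696 -0.712
outer loop
vertex 3.022 -3.679 -2.166
vertex 3.654 -4.121 -1.647
vertex 2.729 -4.163 -1.733
endloop
endfacet
facet normal -0.868 0.496 -0.032
outer loop
vertex 3.022 -3.679 -2.166
vertex 2.729 -4.163 -1.733
vertex 3.466 -2.779 -0.273
endloop
endfacet
facet normal 0.098 -0.696 -0.712
outer loop
vertex 2.729 -4.163 -1.733
vertex 3.654 -4.121 -1.647
vertex 2.979 -4.622 -1.25
endloop
endfacet
facet normal -0.890 -0.006 0.455
outer loop
vertex 2.729 -4.163 -1.733
vertex 2.979 -4.622 -1.25
vertex 3.466 -2.779 -0.273
endloop
endfacet
facet normal 0.097 -0.695 -0.712
outer loop
vertex 2.979 -4.622 -1.25
vertex 3.654 -4.121 -1.647
vertex 3.624 -4.788 -1.0
endloop
endfacet
facet normal -0.415 -0.338 0.845
outer loop
vertex 2.979 -4.622 -1.25
vertex 3.624 -4.788 -1.0
vertex 3.466 -2.779 -0.273
endloop
endfacet
facet normal 0.098 -0.695 -0.712
outer loop
vertex 3.624 -4.788 -1.0
vertex 3.654 -4.121 -1.647
vertex 4.287 -4.563 -1.128
endloop
endfacet
facet normal 0.280 -0.307 0.910
outer loop
vertex 3.624 -4.788 -1.0
vertex 4.287 -4.563 -1.128
vertex 3.466 -2.779 -0.273
endloop
endfacet
facet normal 0.098 -0.696 -0.712
outer loop
vertex 4.287 -4.563 -1.128
vertex 3.654 -4.121 -1.647
vertex 4.579 -4.079 -1.561
endloop
endfacet
facet normal 0.789 0.070 0.611
outer loop
vertex 4.287 -4.563 -1.128
vertex 4.579 -4.079 -1.561
vertex 3.466 -2.779 -0.273
endloop
endfacet
facet normal 0.504 -0.322 -0.801
outer loop
vertex 2.761 -0.296 -3.935
vertex 2.246 -0.344 -4.24
vertex 2.614 0.128 -4.198
endloop
endfacet
facet normal 0.816 0.482 0.321
outer loop
vertex 2.761 -0.296 -3.935
vertex 2.614 0.128 -4.198
vertex 2.028 0.172 -2.774
endloop
endfacet
facet normal 0.815 0.482 0.321
outer loop
vertex 2.028 0.172 -2.774
vertex 2.614 0.128 -4.198
vertex 1.881 0.596 -3.038
endloop
endfacet
facet normal -0.506 0.322 0.800
outer loop
vertex 2.028 0.172 -2.774
vertex 1.881 0.596 -3.038
vertex 1.514 0.124 -3.08
endloop
endfacet
facet normal 0.506 -0.324 -0.799
outer loop
vertex 2.614 0.128 -4.198
vertex 2.246 -0.344 -4.24
vertex 2.191 0.197 -4.494
endloop
endfacet
facet normal 0.289 0.937 -0.195
outer loop
vertex 2.614 0.128 -4.198
vertex 2.191 0.197 -4.494
vertex 1.881 0.596 -3.038
endloop
endfacet
facet normal 0.289 0.937 -0.195
outer loop
vertex 1.881 0.596 -3.038
vertex 2.191 0.197 -4.494
vertex 1.458 0.665 -3.333
endloop
endfacet
facet normal -0.506 0.322 0.800
outer loop
vertex 1.881 0.596 -3.038
vertex 1.458 0.665 -3.333
vertex 1.514 0.124 -3.08
endloop
endfacet
facet normal 0.505 -0.324 -0.800
outer loop
vertex 2.191 0.197 -4.494
vertex 2.246 -0.344 -4.24
vertex 1.809 -0.142 -4.598
endloop
endfacet
facet normal -0.456 0.687 -0.565
outer loop
vertex 2.191 0.197 -4.494
vertex 1.809 -0.142 -4.598
vertex 1.458 0.665 -3.333
endloop
endfacet
facet normal -0.456 0.687 -0.565
outer loop
vertex 1.458 0.665 -3.333
vertex 1.809 -0.142 -4.598
vertex 1.076 0.326 -3.437
endloop
endfacet
facet normal -0.504 0.322 0.801
outer loop
vertex 1.458 0.665 -3.333
vertex 1.076 0.326 -3.437
vertex 1.514 0.124 -3.08
endloop
endfacet
facet normal 0.506 -0.322 -0.800
outer loop
vertex 1.809 -0.142 -4.598
vertex 2.246 -0.344 -4.24
vertex 1.757 -0.633 -4.433
endloop
endfacet
facet normal -0.857 -0.080 -0.509
outer loop
vertex 1.809 -0.142 -4.598
vertex 1.757 -0.633 -4.433
vertex 1.076 0.326 -3.437
endloop
endfacet
facet normal -0.857 -0.080 -0.509
outer loop
vertex 1.076 0.326 -3.437
vertex 1.757 -0.633 -4.433
vertex 1.024 -0.165 -3.272
endloop
endfacet
facet normal -0.504 0.323 0.801
outer loop
vertex 1.076 0.326 -3.437
vertex 1.024 -0.165 -3.272
vertex 1.514 0.124 -3.08
endloop
endfacet
facet normal 0.506 -0.322 -0.800
outer loop
vertex 1.757 -0.633 -4.433
vertex 2.246 -0.344 -4.24
vertex 2.073 -0.906 -4.123
endloop
endfacet
facet normal -0.612 -0.787 -0.069
outer loop
vertex 1.757 -0.633 -4.433
vertex 2.073 -0.906 -4.123
vertex 1.024 -0.165 -3.272
endloop
endfacet
facet normal -0.612 -0.788 -0.068
outer loop
vertex 1.024 -0.165 -3.272
vertex 2.073 -0.906 -4.123
vertex 1.341 -0.438 -2.962
endloop
endfacet
facet normal -0.504 0.323 0.801
outer loop
vertex 1.024 -0.165 -3.272
vertex 1.341 -0.438 -2.962
vertex 1.514 0.124 -3.08
endloop
endfacet
facet normal 0.506 -0.322 -0.800
outer loop
vertex 2.073 -0.906 -4.123
vertex 2.246 -0.344 -4.24
vertex 2.52 -0.756 -3.901
endloop
endfacet
facet normal 0.093 -0.902 0.422
outer loop
vertex 2.073 -0.906 -4.123
vertex 2.52 -0.756 -3.901
vertex 1.341 -0.438 -2.962
endloop
endfacet
facet normal 0.092 -0.902 0.422
outer loop
vertex 1.341 -0.438 -2.962
vertex 2.52 -0.756 -3.901
vertex 1.787 -0.289 -2.741
endloop
endfacet
facet normal -0.505 0.323 0.800
outer loop
vertex 1.341 -0.438 -2.962
vertex 1.787 -0.289 -2.741
vertex 1.514 0.124 -3.08
endloop
endfacet
facet normal 0.504 -0.323 -0.801
outer loop
vertex 2.52 -0.756 -3.901
vertex 2.246 -0.344 -4.24
vertex 2.761 -0.296 -3.935
endloop
endfacet
facet normal 0.728 -0.338 0.596
outer loop
vertex 2.52 -0.756 -3.901
vertex 2.761 -0.296 -3.935
vertex 1.787 -0.289 -2.741
endloop
endfacet
facet normal 0.728 -0.338 0.596
outer loop
vertex 1.787 -0.289 -2.741
vertex 2.761 -0.296 -3.935
vertex 2.028 0.172 -2.774
endloop
endfacet
facet normal -0.506 0.322 0.800
outer loop
vertex 1.787 -0.289 -2.741
vertex 2.028 0.172 -2.774
vertex 1.514 0.124 -3.08
endloop
endfacet

endsolid


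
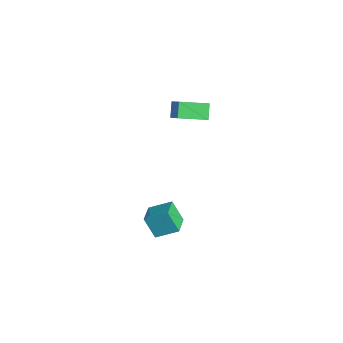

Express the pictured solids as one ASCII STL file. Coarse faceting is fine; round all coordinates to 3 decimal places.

solid 
facet normal -0.758 -0.011 -0.652
outer loop
vertex 0.666 -1.536 4.073
vertex 1.027 0.086 3.627
vertex 1.302 -1.879 3.339
endloop
endfacet
facet normal -0.210 -0.943 0.259
outer loop
vertex 2.273 -1.866 4.173
vertex 0.666 -1.536 4.073
vertex 1.302 -1.879 3.339
endloop
endfacet
facet normal -0.758 -0.011 -0.652
outer loop
vertex 1.302 -1.879 3.339
vertex 1.027 0.086 3.627
vertex 1.663 -0.258 2.893
endloop
endfacet
facet normal 0.617 -0.334 -0.713
outer loop
vertex 1.663 -0.258 2.893
vertex 2.273 -1.866 4.173
vertex 1.302 -1.879 3.339
endloop
endfacet
facet normal -0.617 0.333 0.713
outer loop
vertex 0.666 -1.536 4.073
vertex 1.998 0.099 4.461
vertex 1.027 0.086 3.627
endloop
endfacet
facet normal -0.210 -0.943 0.260
outer loop
vertex 1.637 -1.522 4.907
vertex 0.666 -1.536 4.073
vertex 2.273 -1.866 4.173
endloop
endfacet
facet normal -0.617 0.334 0.713
outer loop
vertex 1.637 -1.522 4.907
vertex 1.998 0.099 4.461
vertex 0.666 -1.536 4.073
endloop
endfacet
facet normal 0.210 0.943 -0.260
outer loop
vertex 1.027 0.086 3.627
vertex 1.998 0.099 4.461
vertex 1.663 -0.258 2.893
endloop
endfacet
facet normal 0.617 -0.333 -0.713
outer loop
vertex 2.634 -0.244 3.727
vertex 2.273 -1.866 4.173
vertex 1.663 -0.258 2.893
endloop
endfacet
facet normal 0.209 0.943 -0.259
outer loop
vertex 1.663 -0.258 2.893
vertex 1.998 0.099 4.461
vertex 2.634 -0.244 3.727
endloop
endfacet
facet normal 0.758 0.011 0.652
outer loop
vertex 2.634 -0.244 3.727
vertex 1.637 -1.522 4.907
vertex 2.273 -1.866 4.173
endloop
endfacet
facet normal 0.758 0.011 0.652
outer loop
vertex 1.998 0.099 4.461
vertex 1.637 -1.522 4.907
vertex 2.634 -0.244 3.727
endloop
endfacet
facet normal -0.435 -0.278 0.856
outer loop
vertex 4.243 -3.287 -1.906
vertex 3.184 -2.581 -2.215
vertex 3.669 -4.44 -2.572
endloop
endfacet
facet normal 0.809 -0.539 0.236
outer loop
vertex 4.296 -4.039 -3.805
vertex 4.243 -3.287 -1.906
vertex 3.669 -4.44 -2.572
endloop
endfacet
facet normal -0.435 -0.278 0.856
outer loop
vertex 3.669 -4.44 -2.572
vertex 3.184 -2.581 -2.215
vertex 2.61 -3.734 -2.881
endloop
endfacet
facet normal -0.396 -0.795 -0.460
outer loop
vertex 2.61 -3.734 -2.881
vertex 4.296 -4.039 -3.805
vertex 3.669 -4.44 -2.572
endloop
endfacet
facet normal 0.396 0.795 0.460
outer loop
vertex 4.243 -3.287 -1.906
vertex 3.811 -2.18 -3.448
vertex 3.184 -2.581 -2.215
endloop
endfacet
facet normal 0.809 -0.539 0.236
outer loop
vertex 4.87 -2.886 -3.139
vertex 4.243 -3.287 -1.906
vertex 4.296 -4.039 -3.805
endloop
endfacet
facet normal 0.396 0.795 0.460
outer loop
vertex 4.87 -2.886 -3.139
vertex 3.811 -2.18 -3.448
vertex 4.243 -3.287 -1.906
endloop
endfacet
facet normal -0.809 0.539 -0.236
outer loop
vertex 3.184 -2.581 -2.215
vertex 3.811 -2.18 -3.448
vertex 2.61 -3.734 -2.881
endloop
endfacet
facet normal -0.396 -0.795 -0.460
outer loop
vertex 3.237 -3.333 -4.114
vertex 4.296 -4.039 -3.805
vertex 2.61 -3.734 -2.881
endloop
endfacet
facet normal -0.809 0.539 -0.236
outer loop
vertex 2.61 -3.734 -2.881
vertex 3.811 -2.18 -3.448
vertex 3.237 -3.333 -4.114
endloop
endfacet
facet normal 0.435 0.278 -0.856
outer loop
vertex 3.237 -3.333 -4.114
vertex 4.87 -2.886 -3.139
vertex 4.296 -4.039 -3.805
endloop
endfacet
facet normal 0.435 0.278 -0.856
outer loop
vertex 3.811 -2.18 -3.448
vertex 4.87 -2.886 -3.139
vertex 3.237 -3.333 -4.114
endloop
endfacet

endsolid


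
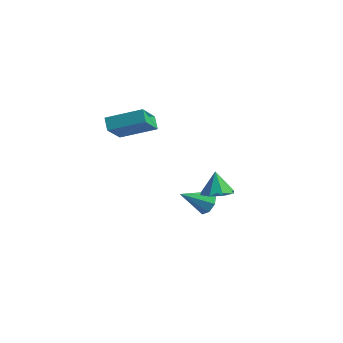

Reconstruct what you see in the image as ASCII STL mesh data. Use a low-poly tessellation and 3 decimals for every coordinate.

solid 
facet normal 0.466 0.685 -0.561
outer loop
vertex 0.835 0.922 -3.729
vertex 0.256 1.46 -3.553
vertex 0.964 1.251 -3.22
endloop
endfacet
facet normal 0.625 -0.718 0.306
outer loop
vertex 0.835 0.922 -3.729
vertex 0.964 1.251 -3.22
vertex -0.616 0.18 -2.507
endloop
endfacet
facet normal 0.466 0.685 -0.560
outer loop
vertex 0.964 1.251 -3.22
vertex 0.256 1.46 -3.553
vertex 0.678 1.702 -2.906
endloop
endfacet
facet normal 0.527 -0.234 0.817
outer loop
vertex 0.964 1.251 -3.22
vertex 0.678 1.702 -2.906
vertex -0.616 0.18 -2.507
endloop
endfacet
facet normal 0.466 0.685 -0.560
outer loop
vertex 0.678 1.702 -2.906
vertex 0.256 1.46 -3.553
vertex 0.145 2.012 -2.971
endloop
endfacet
facet normal 0.020 0.238 0.971
outer loop
vertex 0.678 1.702 -2.906
vertex 0.145 2.012 -2.971
vertex -0.616 0.18 -2.507
endloop
endfacet
facet normal 0.467 0.684 -0.560
outer loop
vertex 0.145 2.012 -2.971
vertex 0.256 1.46 -3.553
vertex -0.323 1.999 -3.377
endloop
endfacet
facet normal -0.601 0.422 0.679
outer loop
vertex 0.145 2.012 -2.971
vertex -0.323 1.999 -3.377
vertex -0.616 0.18 -2.507
endloop
endfacet
facet normal 0.467 0.685 -0.560
outer loop
vertex -0.323 1.999 -3.377
vertex 0.256 1.46 -3.553
vertex -0.452 1.67 -3.887
endloop
endfacet
facet normal -0.972 0.209 0.111
outer loop
vertex -0.323 1.999 -3.377
vertex -0.452 1.67 -3.887
vertex -0.616 0.18 -2.507
endloop
endfacet
facet normal 0.467 0.684 -0.560
outer loop
vertex -0.452 1.67 -3.887
vertex 0.256 1.46 -3.553
vertex -0.166 1.218 -4.201
endloop
endfacet
facet normal -0.874 -0.275 -0.401
outer loop
vertex -0.452 1.67 -3.887
vertex -0.166 1.218 -4.201
vertex -0.616 0.18 -2.507
endloop
endfacet
facet normal 0.467 0.685 -0.560
outer loop
vertex -0.166 1.218 -4.201
vertex 0.256 1.46 -3.553
vertex 0.367 0.908 -4.136
endloop
endfacet
facet normal -0.367 -0.747 -0.555
outer loop
vertex -0.166 1.218 -4.201
vertex 0.367 0.908 -4.136
vertex -0.616 0.18 -2.507
endloop
endfacet
facet normal 0.466 0.685 -0.560
outer loop
vertex 0.367 0.908 -4.136
vertex 0.256 1.46 -3.553
vertex 0.835 0.922 -3.729
endloop
endfacet
facet normal 0.255 -0.931 -0.262
outer loop
vertex 0.367 0.908 -4.136
vertex 0.835 0.922 -3.729
vertex -0.616 0.18 -2.507
endloop
endfacet
facet normal 0.286 -0.237 -0.929
outer loop
vertex 3.168 -0.017 -0.671
vertex 2.274 -0.26 -0.884
vertex 2.783 0.541 -0.932
endloop
endfacet
facet normal 0.531 0.631 0.565
outer loop
vertex 3.168 -0.017 -0.671
vertex 2.783 0.541 -0.932
vertex 1.866 0.08 0.444
endloop
endfacet
facet normal 0.286 -0.237 -0.928
outer loop
vertex 2.783 0.541 -0.932
vertex 2.274 -0.26 -0.884
vertex 2.1 0.63 -1.165
endloop
endfacet
facet normal 0.012 0.946 0.325
outer loop
vertex 2.783 0.541 -0.932
vertex 2.1 0.63 -1.165
vertex 1.866 0.08 0.444
endloop
endfacet
facet normal 0.285 -0.237 -0.929
outer loop
vertex 2.1 0.63 -1.165
vertex 2.274 -0.26 -0.884
vertex 1.519 0.198 -1.233
endloop
endfacet
facet normal -0.600 0.779 0.179
outer loop
vertex 2.1 0.63 -1.165
vertex 1.519 0.198 -1.233
vertex 1.866 0.08 0.444
endloop
endfacet
facet normal 0.286 -0.237 -0.929
outer loop
vertex 1.519 0.198 -1.233
vertex 2.274 -0.26 -0.884
vertex 1.381 -0.502 -1.097
endloop
endfacet
facet normal -0.950 0.229 0.213
outer loop
vertex 1.519 0.198 -1.233
vertex 1.381 -0.502 -1.097
vertex 1.866 0.08 0.444
endloop
endfacet
facet normal 0.286 -0.238 -0.928
outer loop
vertex 1.381 -0.502 -1.097
vertex 2.274 -0.26 -0.884
vertex 1.766 -1.061 -0.835
endloop
endfacet
facet normal -0.830 -0.382 0.406
outer loop
vertex 1.381 -0.502 -1.097
vertex 1.766 -1.061 -0.835
vertex 1.866 0.08 0.444
endloop
endfacet
facet normal 0.286 -0.238 -0.928
outer loop
vertex 1.766 -1.061 -0.835
vertex 2.274 -0.26 -0.884
vertex 2.449 -1.15 -0.602
endloop
endfacet
facet normal -0.311 -0.697 0.646
outer loop
vertex 1.766 -1.061 -0.835
vertex 2.449 -1.15 -0.602
vertex 1.866 0.08 0.444
endloop
endfacet
facet normal 0.286 -0.238 -0.928
outer loop
vertex 2.449 -1.15 -0.602
vertex 2.274 -0.26 -0.884
vertex 3.029 -0.718 -0.534
endloop
endfacet
facet normal 0.302 -0.530 0.792
outer loop
vertex 2.449 -1.15 -0.602
vertex 3.029 -0.718 -0.534
vertex 1.866 0.08 0.444
endloop
endfacet
facet normal 0.286 -0.238 -0.928
outer loop
vertex 3.029 -0.718 -0.534
vertex 2.274 -0.26 -0.884
vertex 3.168 -0.017 -0.671
endloop
endfacet
facet normal 0.651 0.019 0.759
outer loop
vertex 3.029 -0.718 -0.534
vertex 3.168 -0.017 -0.671
vertex 1.866 0.08 0.444
endloop
endfacet
facet normal -0.769 -0.538 -0.345
outer loop
vertex -3.305 -2.81 3.999
vertex -3.656 -1.416 2.609
vertex -2.764 -3.227 3.444
endloop
endfacet
facet normal 0.176 -0.697 0.695
outer loop
vertex -1.104 -2.064 4.191
vertex -3.305 -2.81 3.999
vertex -2.764 -3.227 3.444
endloop
endfacet
facet normal -0.769 -0.538 -0.346
outer loop
vertex -2.764 -3.227 3.444
vertex -3.656 -1.416 2.609
vertex -3.115 -1.832 2.054
endloop
endfacet
facet normal 0.615 -0.473 -0.630
outer loop
vertex -3.115 -1.832 2.054
vertex -1.104 -2.064 4.191
vertex -2.764 -3.227 3.444
endloop
endfacet
facet normal -0.615 0.473 0.630
outer loop
vertex -3.305 -2.81 3.999
vertex -1.996 -0.253 3.356
vertex -3.656 -1.416 2.609
endloop
endfacet
facet normal 0.176 -0.698 0.694
outer loop
vertex -1.645 -1.648 4.746
vertex -3.305 -2.81 3.999
vertex -1.104 -2.064 4.191
endloop
endfacet
facet normal -0.615 0.473 0.630
outer loop
vertex -1.645 -1.648 4.746
vertex -1.996 -0.253 3.356
vertex -3.305 -2.81 3.999
endloop
endfacet
facet normal -0.176 0.698 -0.695
outer loop
vertex -3.656 -1.416 2.609
vertex -1.996 -0.253 3.356
vertex -3.115 -1.832 2.054
endloop
endfacet
facet normal 0.615 -0.474 -0.630
outer loop
vertex -1.455 -0.67 2.801
vertex -1.104 -2.064 4.191
vertex -3.115 -1.832 2.054
endloop
endfacet
facet normal -0.175 0.697 -0.695
outer loop
vertex -3.115 -1.832 2.054
vertex -1.996 -0.253 3.356
vertex -1.455 -0.67 2.801
endloop
endfacet
facet normal 0.769 0.538 0.346
outer loop
vertex -1.455 -0.67 2.801
vertex -1.645 -1.648 4.746
vertex -1.104 -2.064 4.191
endloop
endfacet
facet normal 0.769 0.538 0.346
outer loop
vertex -1.996 -0.253 3.356
vertex -1.645 -1.648 4.746
vertex -1.455 -0.67 2.801
endloop
endfacet

endsolid


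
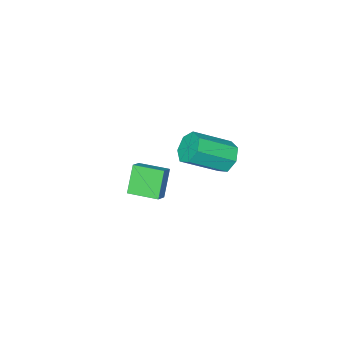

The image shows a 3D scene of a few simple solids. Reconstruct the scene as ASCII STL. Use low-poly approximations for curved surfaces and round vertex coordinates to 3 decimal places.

solid 
facet normal -0.743 0.422 -0.519
outer loop
vertex 0.754 2.5 0.94
vertex 0.292 2.561 1.651
vertex 0.84 3.123 1.324
endloop
endfacet
facet normal 0.659 0.327 -0.678
outer loop
vertex 0.754 2.5 0.94
vertex 0.84 3.123 1.324
vertex 2.27 1.638 1.998
endloop
endfacet
facet normal 0.659 0.327 -0.677
outer loop
vertex 2.27 1.638 1.998
vertex 0.84 3.123 1.324
vertex 2.356 2.261 2.383
endloop
endfacet
facet normal 0.743 -0.423 0.519
outer loop
vertex 2.27 1.638 1.998
vertex 2.356 2.261 2.383
vertex 1.808 1.699 2.709
endloop
endfacet
facet normal -0.743 0.423 -0.519
outer loop
vertex 0.84 3.123 1.324
vertex 0.292 2.561 1.651
vertex 0.513 3.323 1.955
endloop
endfacet
facet normal 0.502 0.865 -0.014
outer loop
vertex 0.84 3.123 1.324
vertex 0.513 3.323 1.955
vertex 2.356 2.261 2.383
endloop
endfacet
facet normal 0.502 0.865 -0.014
outer loop
vertex 2.356 2.261 2.383
vertex 0.513 3.323 1.955
vertex 2.029 2.461 3.013
endloop
endfacet
facet normal 0.743 -0.423 0.520
outer loop
vertex 2.356 2.261 2.383
vertex 2.029 2.461 3.013
vertex 1.808 1.699 2.709
endloop
endfacet
facet normal -0.742 0.423 -0.520
outer loop
vertex 0.513 3.323 1.955
vertex 0.292 2.561 1.651
vertex 0.02 2.95 2.356
endloop
endfacet
facet normal -0.033 0.751 0.659
outer loop
vertex 0.513 3.323 1.955
vertex 0.02 2.95 2.356
vertex 2.029 2.461 3.013
endloop
endfacet
facet normal -0.033 0.751 0.659
outer loop
vertex 2.029 2.461 3.013
vertex 0.02 2.95 2.356
vertex 1.536 2.087 3.415
endloop
endfacet
facet normal 0.743 -0.422 0.519
outer loop
vertex 2.029 2.461 3.013
vertex 1.536 2.087 3.415
vertex 1.808 1.699 2.709
endloop
endfacet
facet normal -0.743 0.421 -0.519
outer loop
vertex 0.02 2.95 2.356
vertex 0.292 2.561 1.651
vertex -0.268 2.283 2.227
endloop
endfacet
facet normal -0.543 0.073 0.837
outer loop
vertex 0.02 2.95 2.356
vertex -0.268 2.283 2.227
vertex 1.536 2.087 3.415
endloop
endfacet
facet normal -0.543 0.072 0.837
outer loop
vertex 1.536 2.087 3.415
vertex -0.268 2.283 2.227
vertex 1.248 1.421 3.285
endloop
endfacet
facet normal 0.743 -0.423 0.519
outer loop
vertex 1.536 2.087 3.415
vertex 1.248 1.421 3.285
vertex 1.808 1.699 2.709
endloop
endfacet
facet normal -0.743 0.423 -0.518
outer loop
vertex -0.268 2.283 2.227
vertex 0.292 2.561 1.651
vertex -0.135 1.826 1.663
endloop
endfacet
facet normal -0.644 -0.661 0.384
outer loop
vertex -0.268 2.283 2.227
vertex -0.135 1.826 1.663
vertex 1.248 1.421 3.285
endloop
endfacet
facet normal -0.644 -0.661 0.384
outer loop
vertex 1.248 1.421 3.285
vertex -0.135 1.826 1.663
vertex 1.381 0.964 2.722
endloop
endfacet
facet normal 0.743 -0.423 0.519
outer loop
vertex 1.248 1.421 3.285
vertex 1.381 0.964 2.722
vertex 1.808 1.699 2.709
endloop
endfacet
facet normal -0.743 0.423 -0.519
outer loop
vertex -0.135 1.826 1.663
vertex 0.292 2.561 1.651
vertex 0.32 1.923 1.091
endloop
endfacet
facet normal -0.259 -0.897 -0.358
outer loop
vertex -0.135 1.826 1.663
vertex 0.32 1.923 1.091
vertex 1.381 0.964 2.722
endloop
endfacet
facet normal -0.261 -0.897 -0.357
outer loop
vertex 1.381 0.964 2.722
vertex 0.32 1.923 1.091
vertex 1.836 1.06 2.149
endloop
endfacet
facet normal 0.743 -0.422 0.519
outer loop
vertex 1.381 0.964 2.722
vertex 1.836 1.06 2.149
vertex 1.808 1.699 2.709
endloop
endfacet
facet normal -0.743 0.423 -0.519
outer loop
vertex 0.32 1.923 1.091
vertex 0.292 2.561 1.651
vertex 0.754 2.5 0.94
endloop
endfacet
facet normal 0.319 -0.457 -0.830
outer loop
vertex 0.32 1.923 1.091
vertex 0.754 2.5 0.94
vertex 1.836 1.06 2.149
endloop
endfacet
facet normal 0.320 -0.457 -0.830
outer loop
vertex 1.836 1.06 2.149
vertex 0.754 2.5 0.94
vertex 2.27 1.638 1.998
endloop
endfacet
facet normal 0.743 -0.422 0.519
outer loop
vertex 1.836 1.06 2.149
vertex 2.27 1.638 1.998
vertex 1.808 1.699 2.709
endloop
endfacet
facet normal -0.465 -0.232 0.854
outer loop
vertex 0.501 -3.179 -2.266
vertex -0.129 -1.763 -2.224
vertex -0.144 -3.453 -2.692
endloop
endfacet
facet normal 0.406 -0.913 -0.027
outer loop
vertex 0.609 -3.077 -4.076
vertex 0.501 -3.179 -2.266
vertex -0.144 -3.453 -2.692
endloop
endfacet
facet normal -0.465 -0.232 0.854
outer loop
vertex -0.144 -3.453 -2.692
vertex -0.129 -1.763 -2.224
vertex -0.774 -2.037 -2.65
endloop
endfacet
facet normal -0.787 -0.335 -0.519
outer loop
vertex -0.774 -2.037 -2.65
vertex 0.609 -3.077 -4.076
vertex -0.144 -3.453 -2.692
endloop
endfacet
facet normal 0.787 0.335 0.519
outer loop
vertex 0.501 -3.179 -2.266
vertex 0.624 -1.387 -3.608
vertex -0.129 -1.763 -2.224
endloop
endfacet
facet normal 0.406 -0.913 -0.027
outer loop
vertex 1.254 -2.803 -3.65
vertex 0.501 -3.179 -2.266
vertex 0.609 -3.077 -4.076
endloop
endfacet
facet normal 0.787 0.335 0.519
outer loop
vertex 1.254 -2.803 -3.65
vertex 0.624 -1.387 -3.608
vertex 0.501 -3.179 -2.266
endloop
endfacet
facet normal -0.406 0.913 0.027
outer loop
vertex -0.129 -1.763 -2.224
vertex 0.624 -1.387 -3.608
vertex -0.774 -2.037 -2.65
endloop
endfacet
facet normal -0.787 -0.335 -0.519
outer loop
vertex -0.021 -1.661 -4.034
vertex 0.609 -3.077 -4.076
vertex -0.774 -2.037 -2.65
endloop
endfacet
facet normal -0.406 0.913 0.027
outer loop
vertex -0.774 -2.037 -2.65
vertex 0.624 -1.387 -3.608
vertex -0.021 -1.661 -4.034
endloop
endfacet
facet normal 0.465 0.232 -0.854
outer loop
vertex -0.021 -1.661 -4.034
vertex 1.254 -2.803 -3.65
vertex 0.609 -3.077 -4.076
endloop
endfacet
facet normal 0.465 0.232 -0.854
outer loop
vertex 0.624 -1.387 -3.608
vertex 1.254 -2.803 -3.65
vertex -0.021 -1.661 -4.034
endloop
endfacet

endsolid
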